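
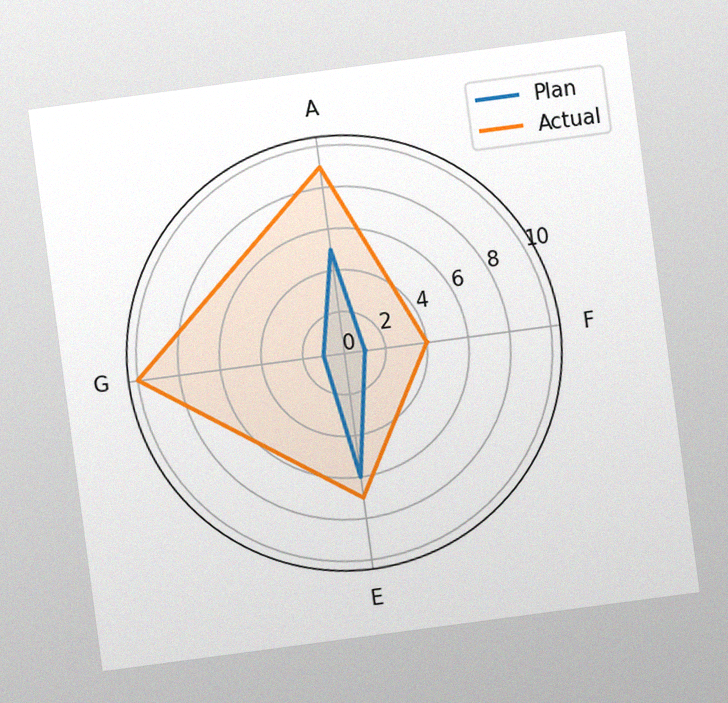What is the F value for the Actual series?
4

The chart is tilted about 8° counter-clockwise, with some photo noise. On the F axis, Actual reaches 4.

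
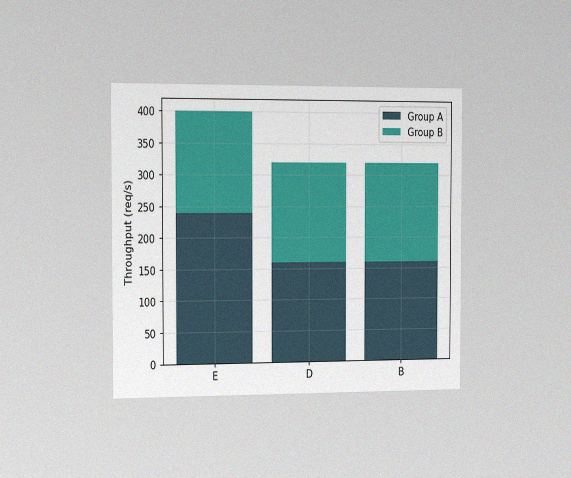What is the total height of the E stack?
400req/s

The chart is viewed slightly from the left, with some photo noise. The E stack's top reaches 400req/s on the y-axis.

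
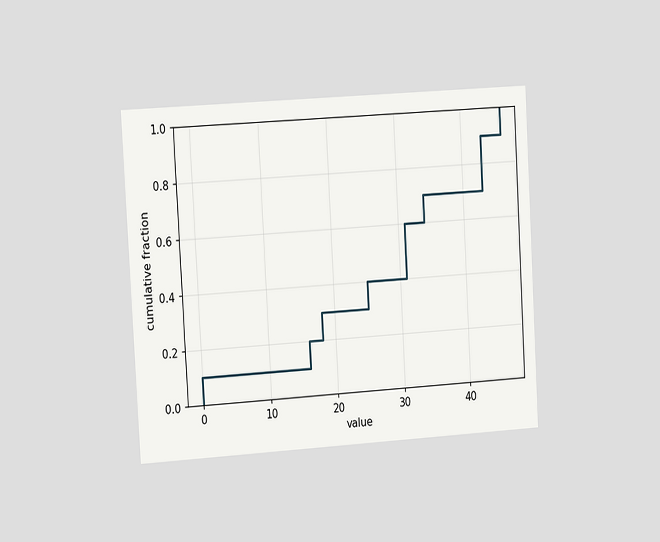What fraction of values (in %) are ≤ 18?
30%

The chart is tilted about 3° counter-clockwise and viewed slightly from the left. At x=18 the ECDF step is at 30%.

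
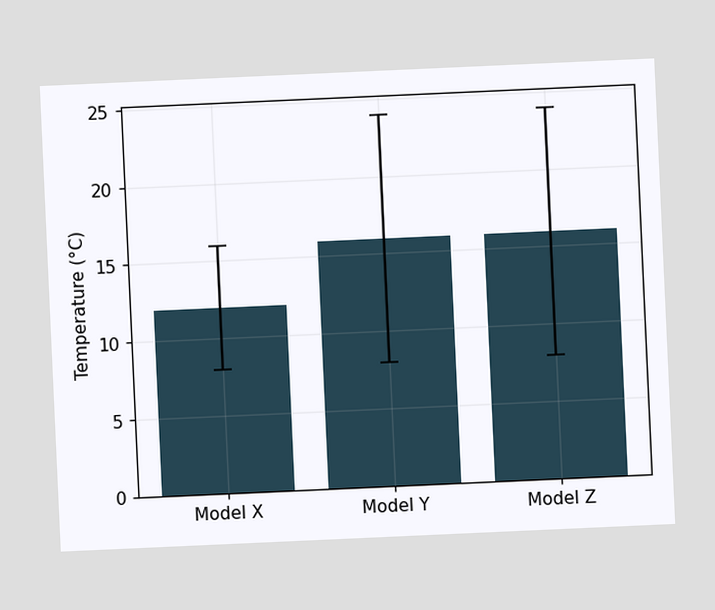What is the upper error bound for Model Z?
24°C

The chart is tilted about 3° counter-clockwise. The Model Z bar's upper whisker reaches 24°C.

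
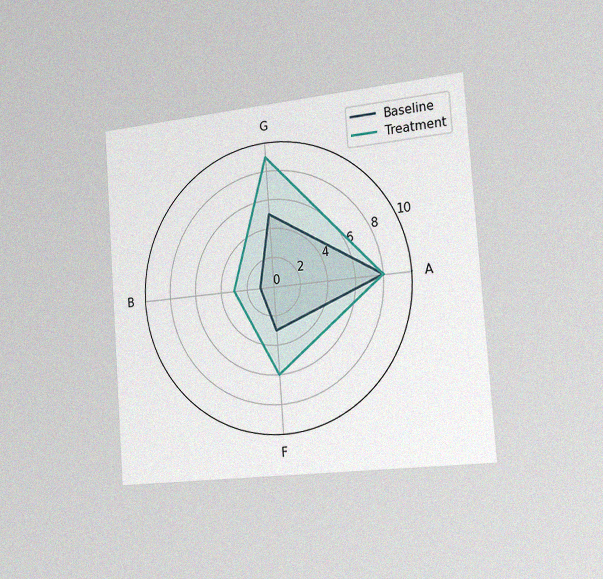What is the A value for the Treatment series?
8

The chart is tilted about 4° counter-clockwise and viewed slightly from the right, with some photo noise. On the A axis, Treatment reaches 8.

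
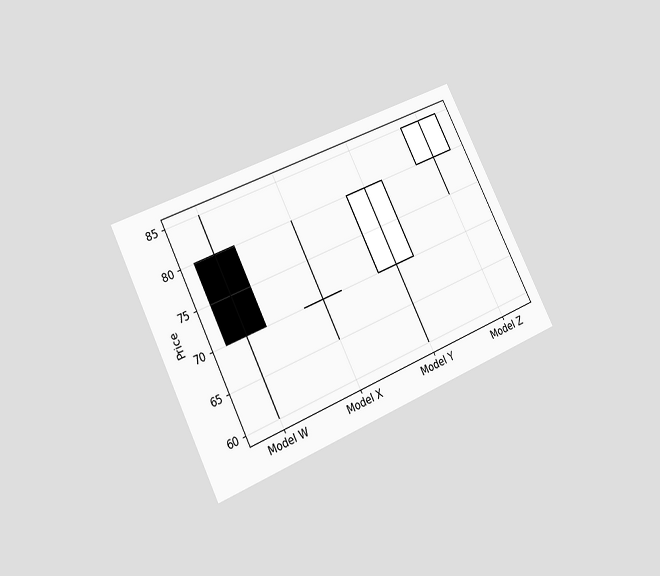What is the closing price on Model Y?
80

The chart is tilted about 26° counter-clockwise and viewed at a slight angle. The Model Y candle closes at 80.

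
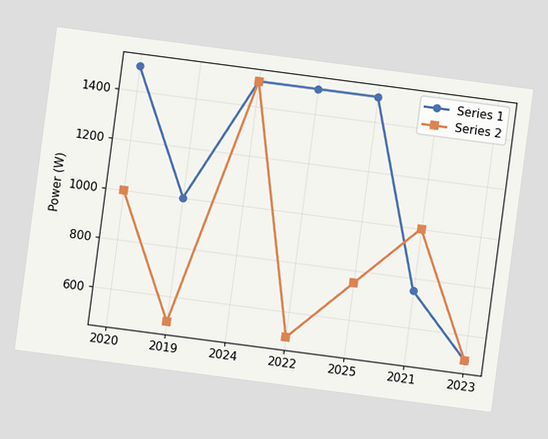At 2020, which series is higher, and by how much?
Series 1, by 500W

The chart is tilted about 7° clockwise. At 2020, Series 1 sits above the other line by 500W.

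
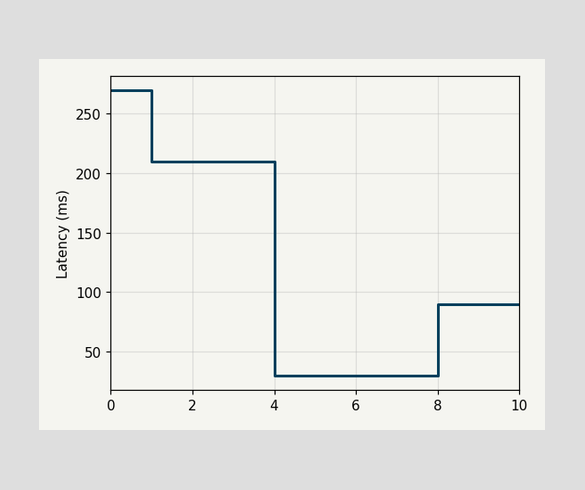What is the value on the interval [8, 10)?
90ms

On [8, 10) the step sits at 90ms.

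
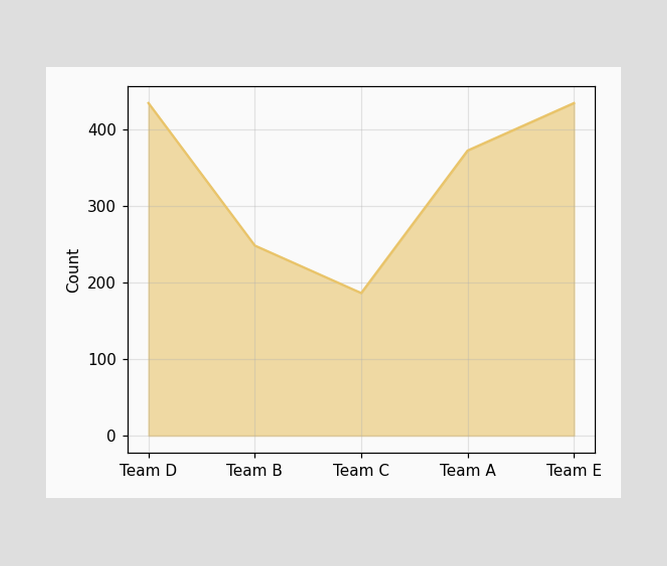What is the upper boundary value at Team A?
372

At Team A the upper boundary is at 372.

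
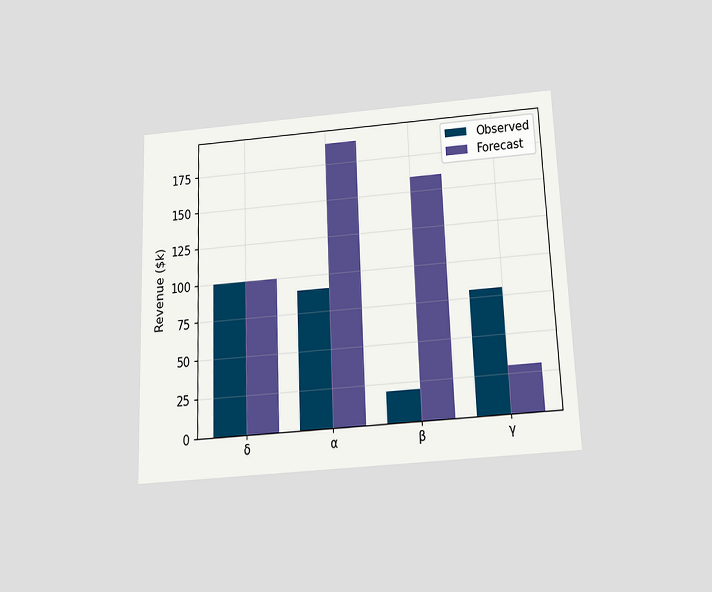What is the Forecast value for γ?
The chart is tilted about 2° counter-clockwise and viewed slightly from below. The Forecast bar at γ reaches $30k on the y-axis.

$30k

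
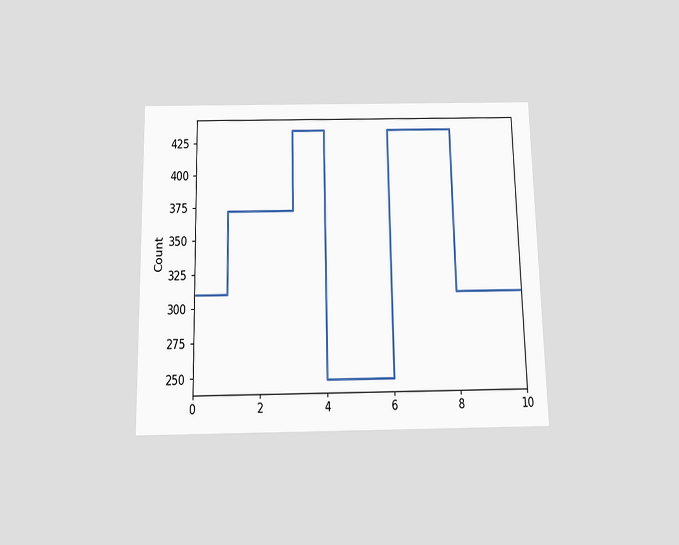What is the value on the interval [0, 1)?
The chart is viewed slightly from below. On [0, 1) the step sits at 310.

310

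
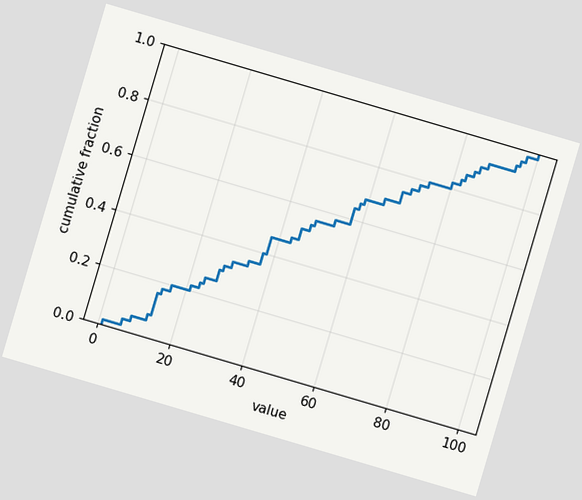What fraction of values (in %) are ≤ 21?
22%

The chart is tilted about 16° clockwise. At x=21 the ECDF step is at 22%.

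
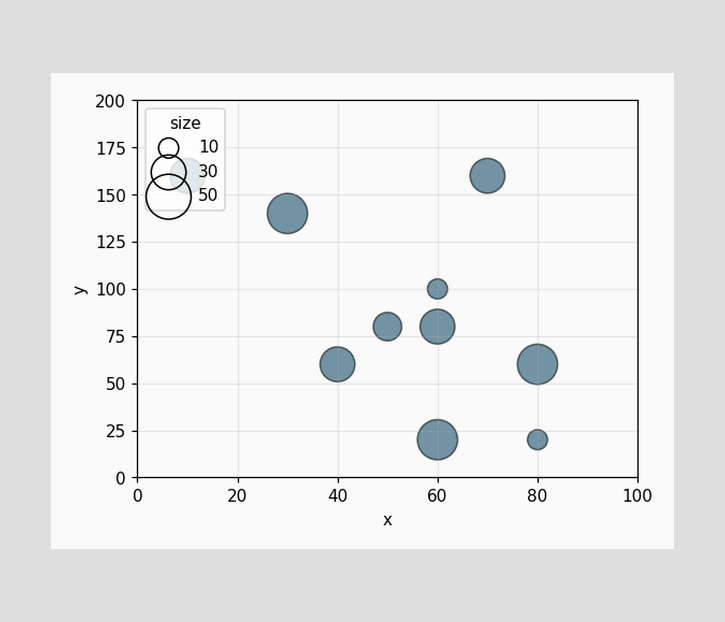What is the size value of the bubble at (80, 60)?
40

Matching the bubble at (80, 60) against the size legend gives 40.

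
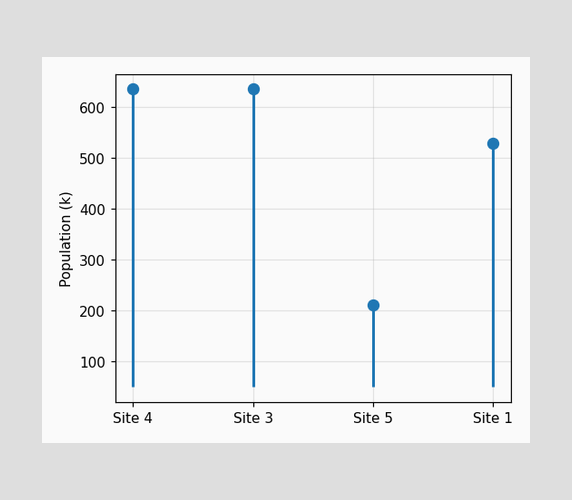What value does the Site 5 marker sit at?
The Site 5 marker sits at 212k.

212k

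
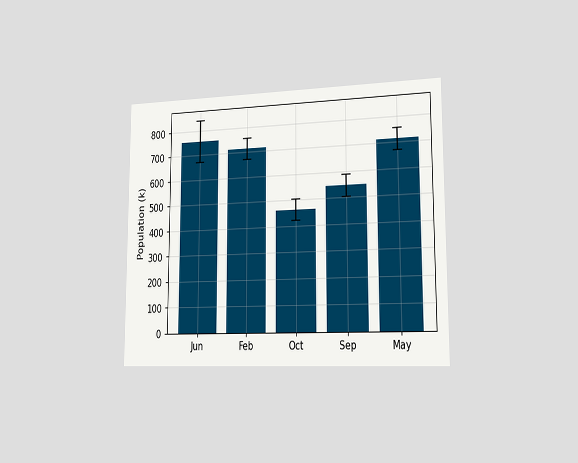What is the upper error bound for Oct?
504k

The chart is viewed slightly from the right. The Oct bar's upper whisker reaches 504k.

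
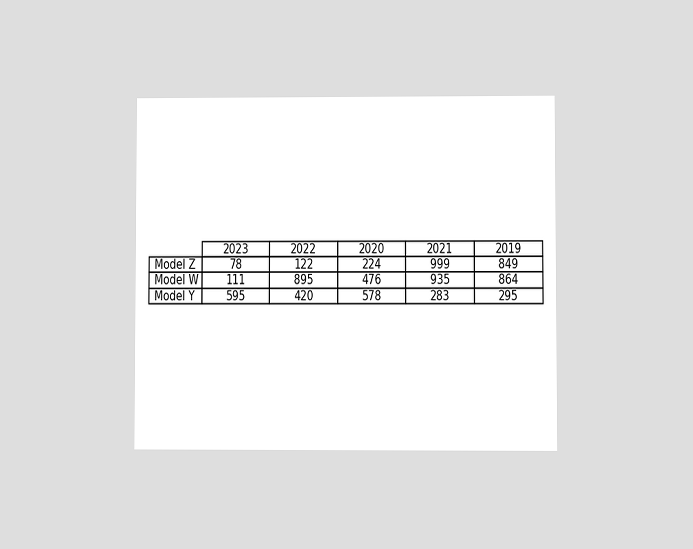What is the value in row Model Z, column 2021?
The chart is viewed at a slight angle. The (Model Z, 2021) cell reads 999.

999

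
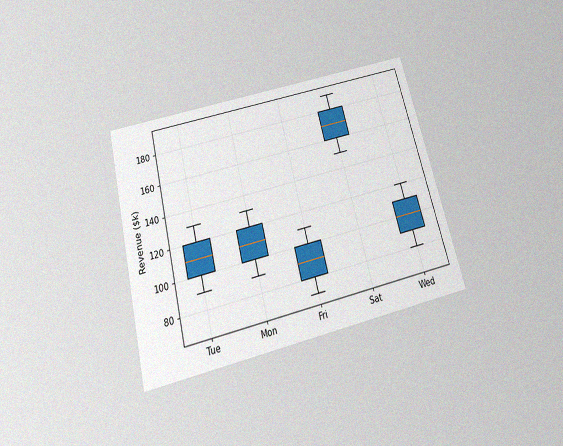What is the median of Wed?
$100k

The chart is tilted about 14° counter-clockwise and viewed slightly from below, with some photo noise. The median line in the Wed box sits at $100k.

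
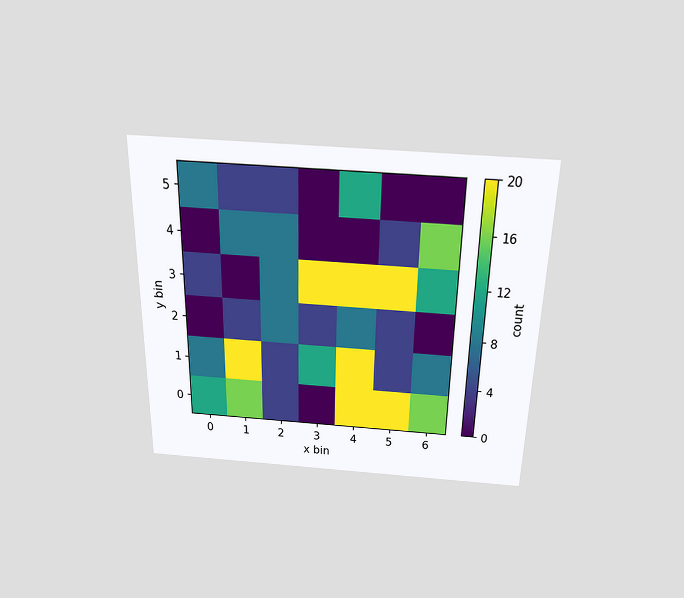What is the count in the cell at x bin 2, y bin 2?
8

The chart is viewed slightly from above. Matching the cell (2, 2) against the colorbar gives 8.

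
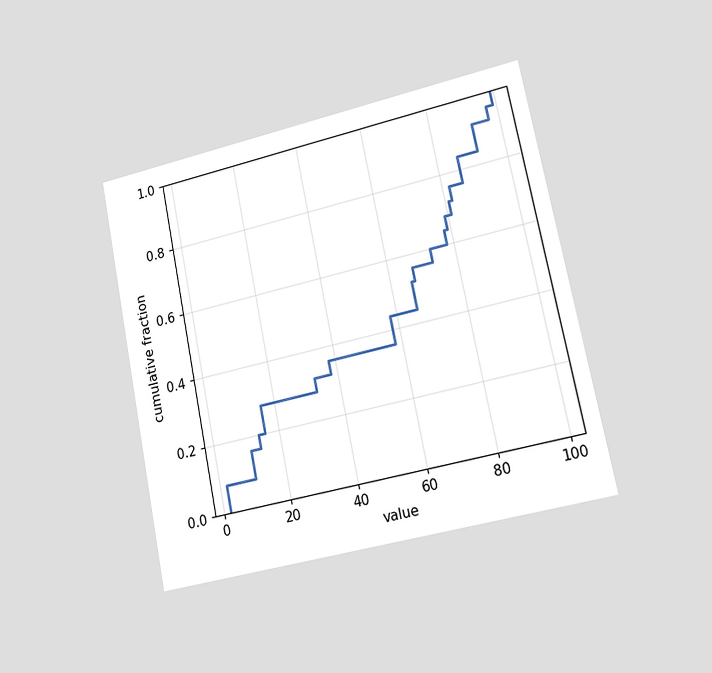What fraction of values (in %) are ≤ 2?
8%

The chart is tilted about 11° counter-clockwise and viewed slightly from the right. At x=2 the ECDF step is at 8%.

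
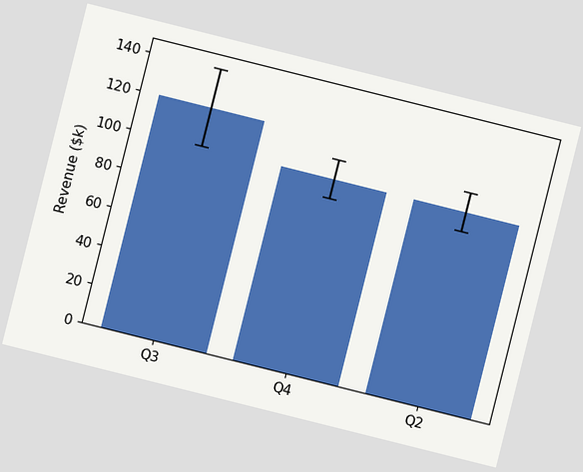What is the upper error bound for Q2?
The chart is tilted about 14° clockwise. The Q2 bar's upper whisker reaches $110k.

$110k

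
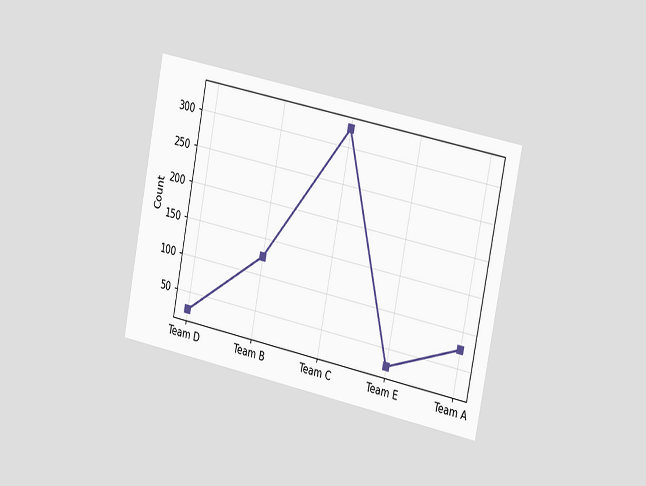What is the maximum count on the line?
The chart is tilted about 11° clockwise and viewed slightly from the right. The highest point is at Team C, and reading across to the y-axis gives 325.

325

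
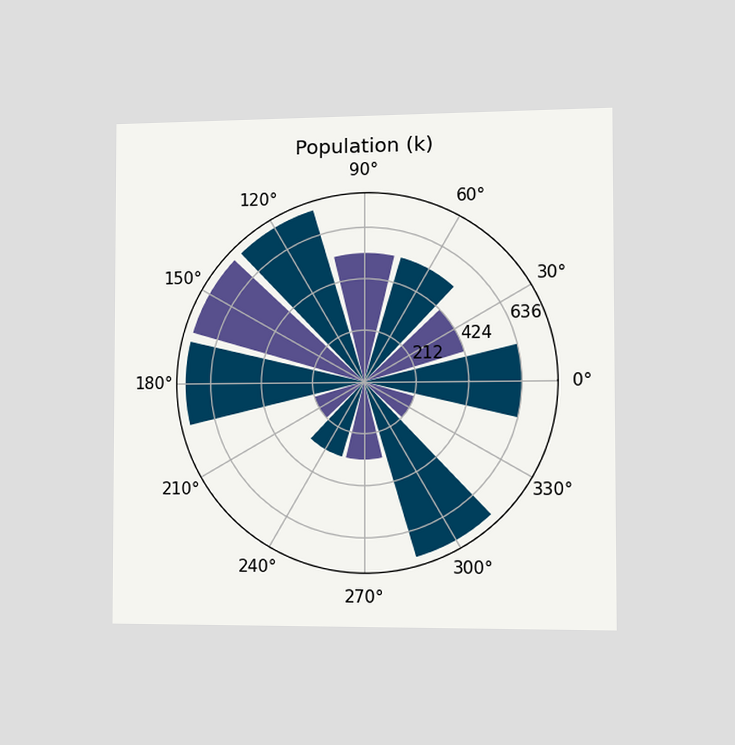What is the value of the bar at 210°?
212k

The chart is viewed slightly from the right. The bar at 210° reaches 212k on the radial axis.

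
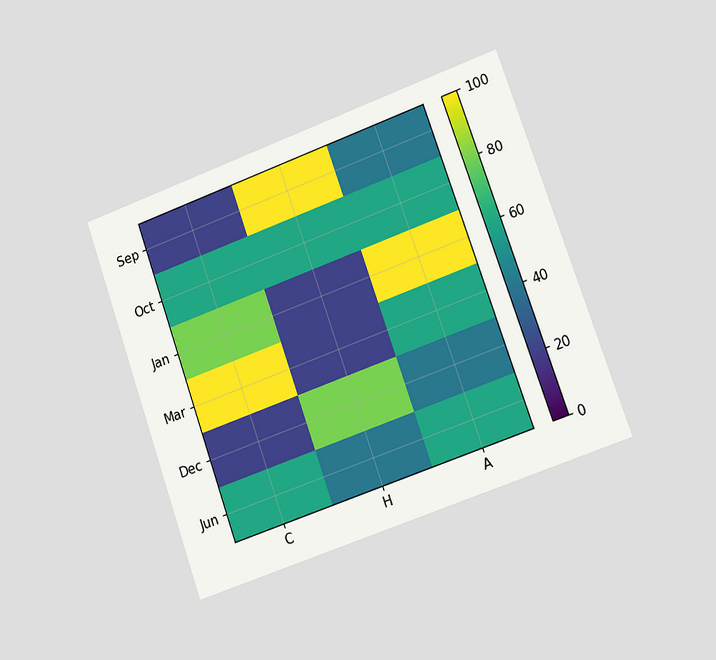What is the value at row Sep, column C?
20

The chart is tilted about 20° counter-clockwise and viewed slightly from the right. Matching cell (Sep, C) against the colorbar gives 20.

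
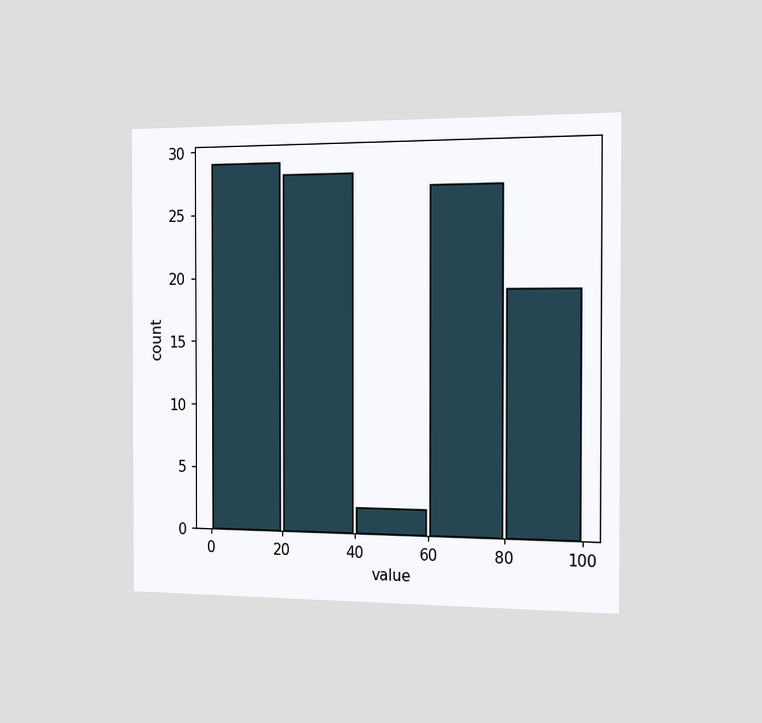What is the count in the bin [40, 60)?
The chart is viewed slightly from the right. The [40, 60) bin has height 2.

2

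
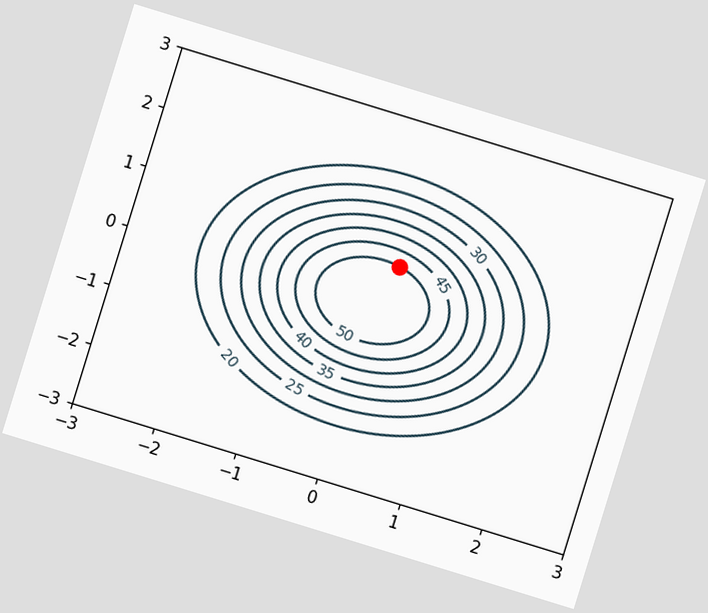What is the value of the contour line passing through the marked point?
The chart is tilted about 17° clockwise. The marked point sits on the contour labelled 50.

50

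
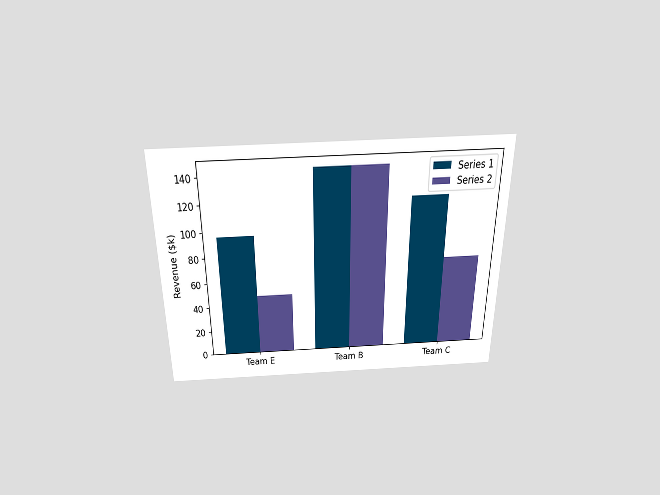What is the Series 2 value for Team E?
The chart is viewed slightly from above. The Series 2 bar at Team E reaches $48k on the y-axis.

$48k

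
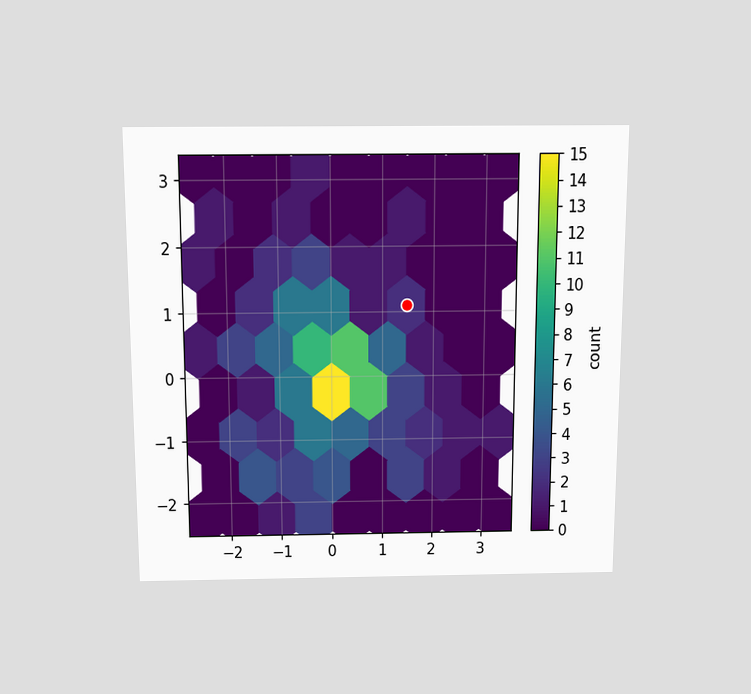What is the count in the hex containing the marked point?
2

The chart is viewed slightly from above. The marked hex reads 2 on the colorbar.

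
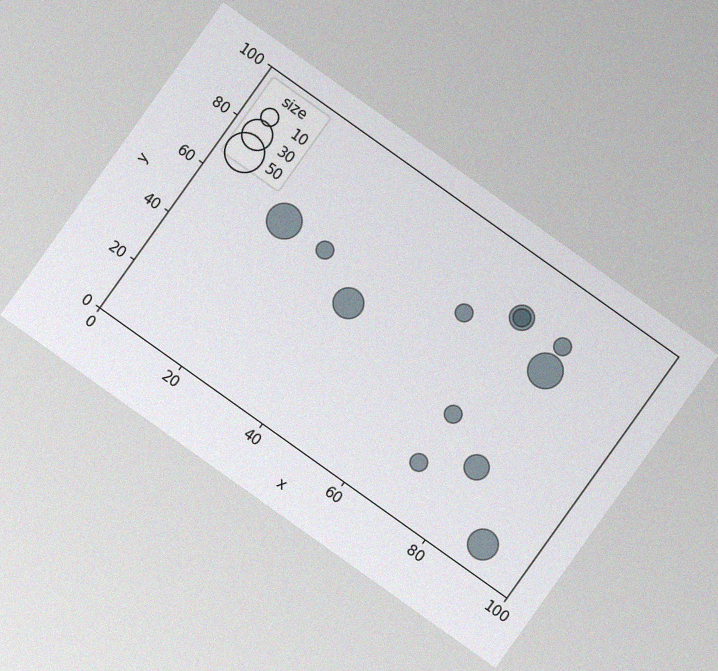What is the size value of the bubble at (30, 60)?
10

The chart is tilted about 35° clockwise, with some photo noise. Matching the bubble at (30, 60) against the size legend gives 10.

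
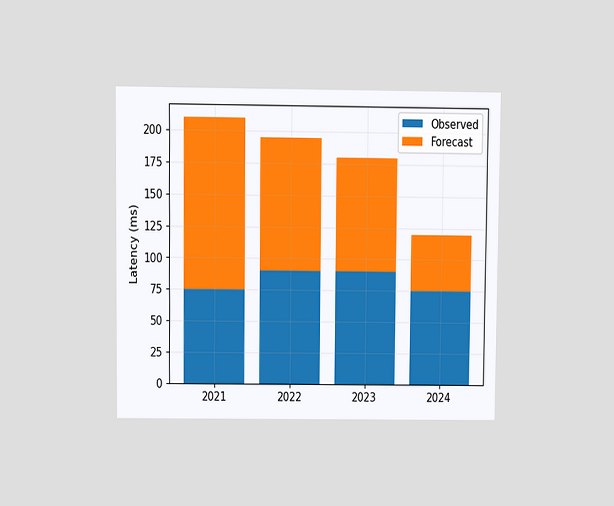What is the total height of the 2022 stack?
The chart is viewed at a slight angle. The 2022 stack's top reaches 195ms on the y-axis.

195ms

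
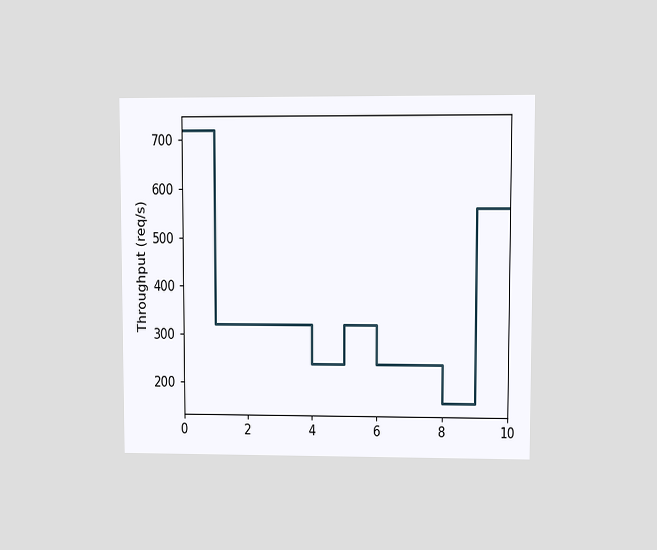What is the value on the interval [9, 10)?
The chart is viewed at a slight angle. On [9, 10) the step sits at 560req/s.

560req/s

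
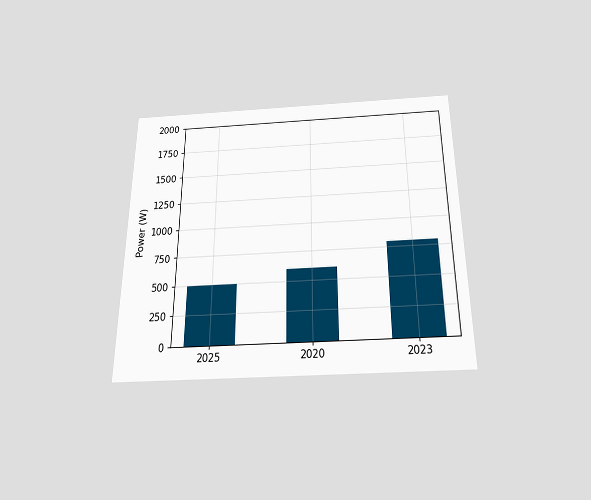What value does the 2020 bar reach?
600W

The chart is viewed slightly from below. Reading along the chart's y-axis, the 2020 bar reaches 600W.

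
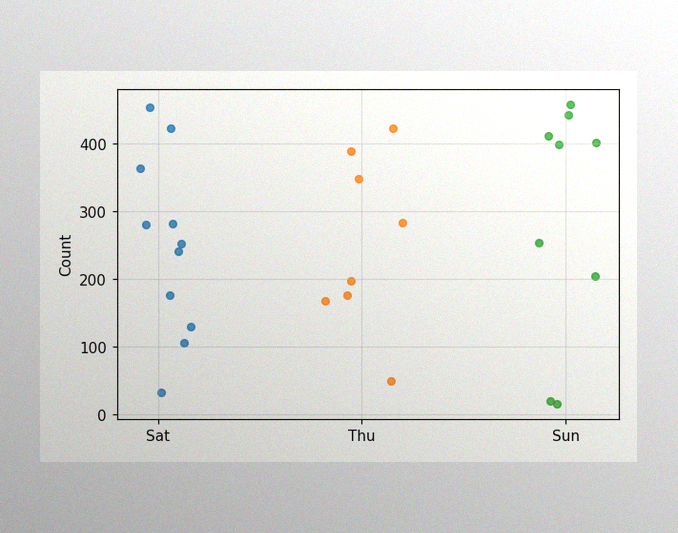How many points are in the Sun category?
The image has some photo noise and uneven lighting. Counting the markers in the Sun column gives 9.

9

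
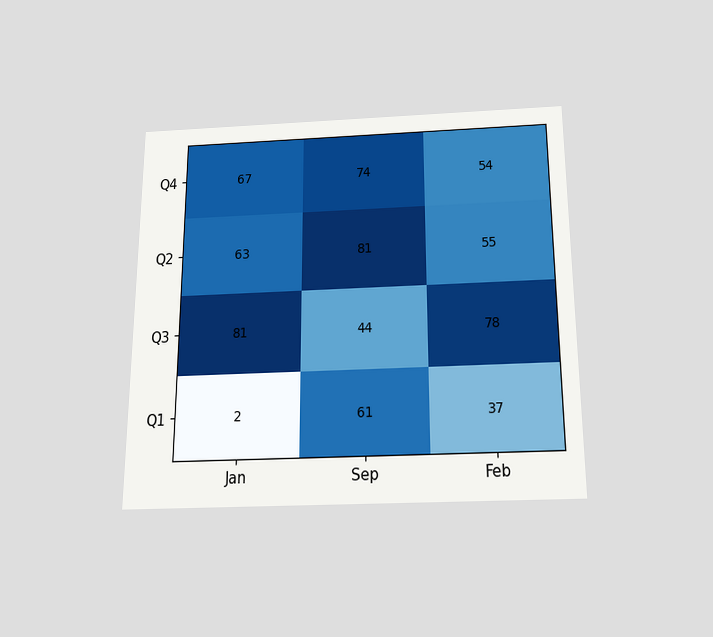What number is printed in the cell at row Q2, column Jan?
The chart is viewed slightly from below. The (Q2, Jan) cell reads 63.

63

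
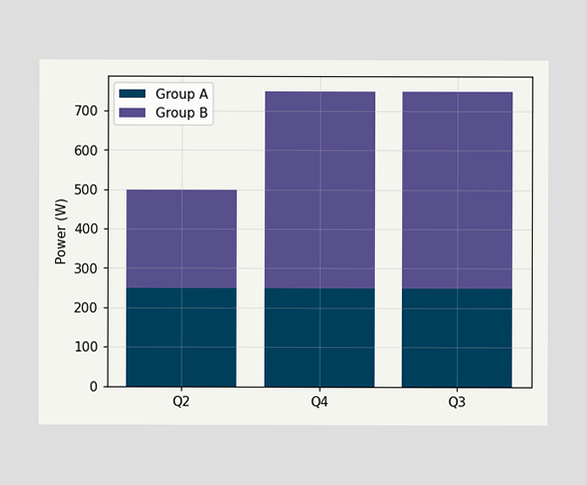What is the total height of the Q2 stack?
The Q2 stack's top reaches 500W on the y-axis.

500W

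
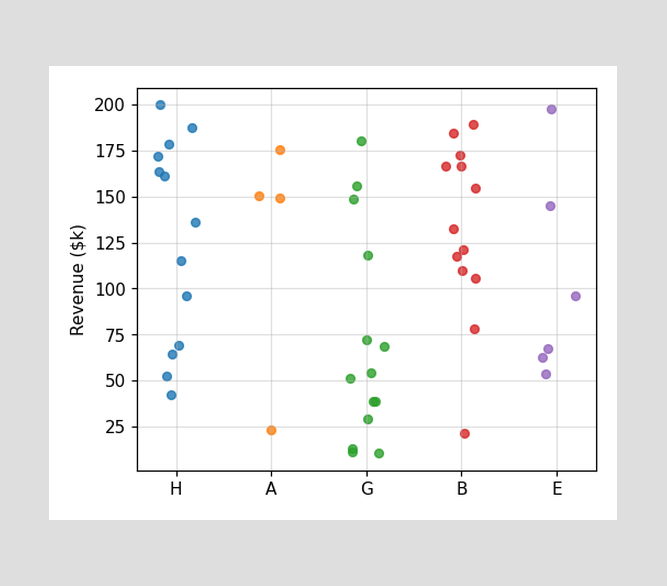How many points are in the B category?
Counting the markers in the B column gives 13.

13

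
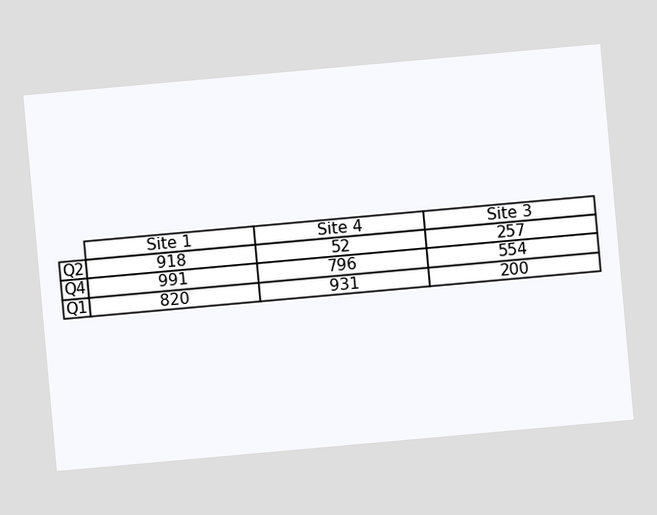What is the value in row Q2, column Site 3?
The chart is tilted about 5° counter-clockwise. The (Q2, Site 3) cell reads 257.

257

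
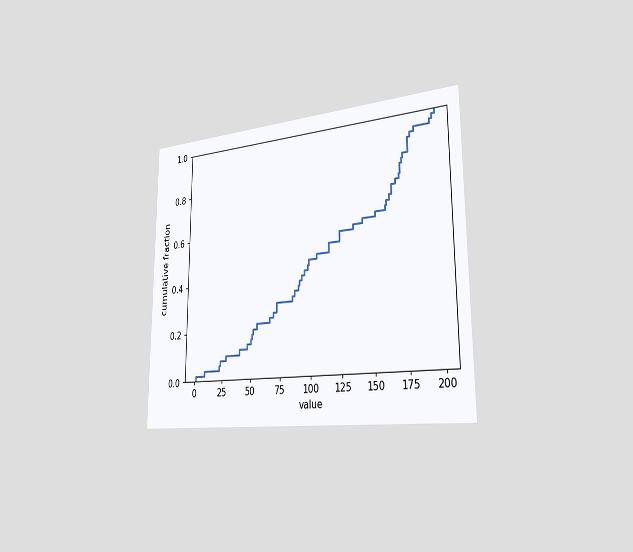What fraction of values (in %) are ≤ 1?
The chart is viewed slightly from the right. At x=1 the ECDF step is at 2%.

2%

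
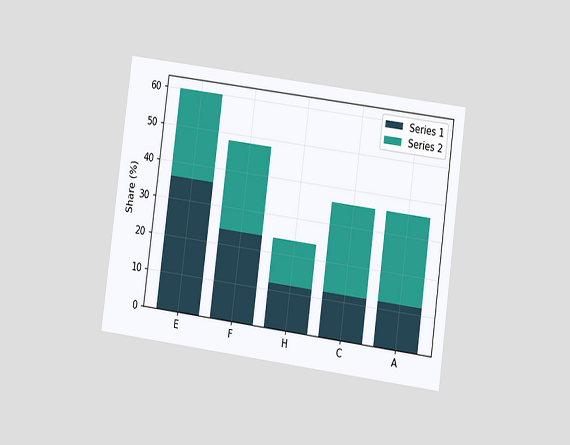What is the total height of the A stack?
The chart is tilted about 8° clockwise and viewed at a slight angle. The A stack's top reaches 36% on the y-axis.

36%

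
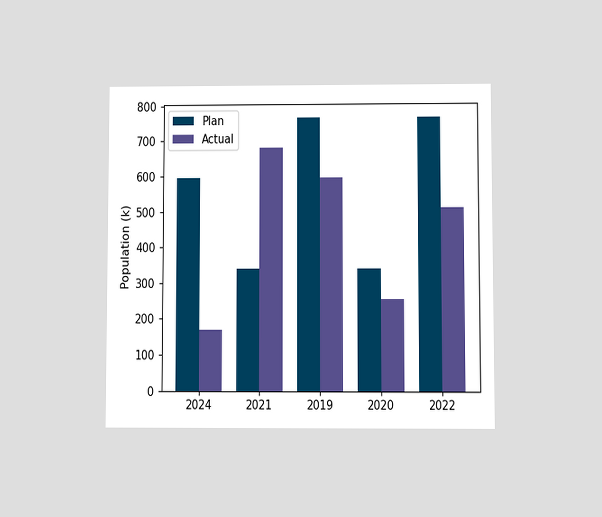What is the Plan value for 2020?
The chart is viewed at a slight angle. The Plan bar at 2020 reaches 340k on the y-axis.

340k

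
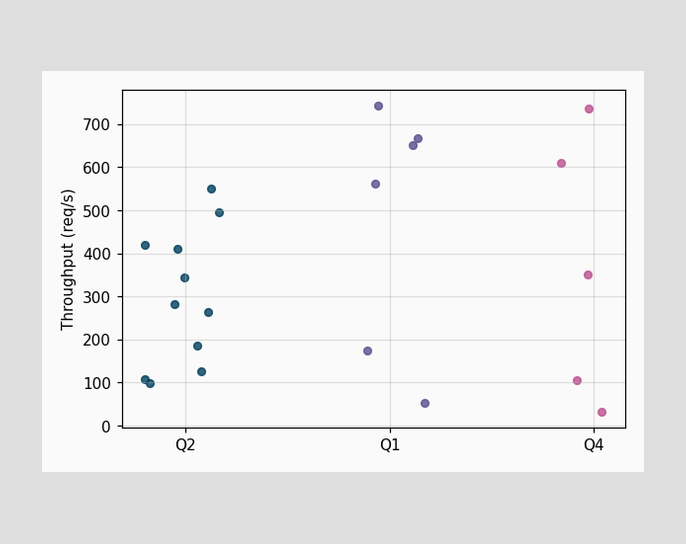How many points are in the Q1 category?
6

Counting the markers in the Q1 column gives 6.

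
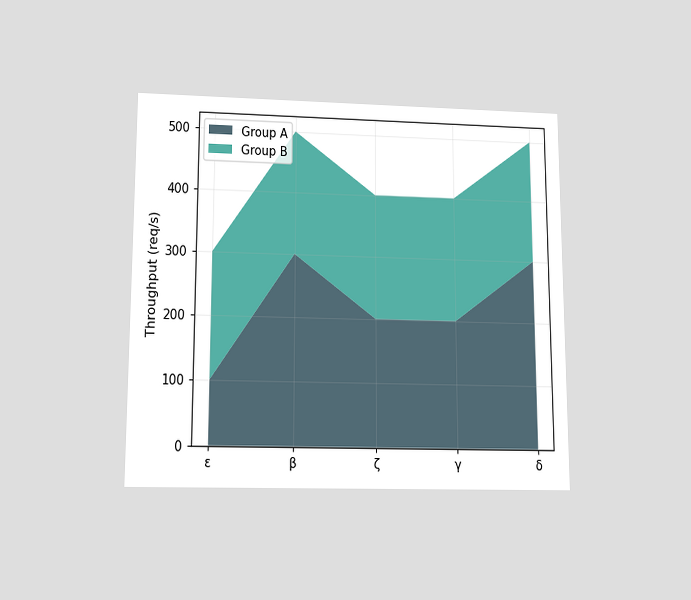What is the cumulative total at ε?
The chart is viewed slightly from below. The stacked total at ε reaches 300req/s.

300req/s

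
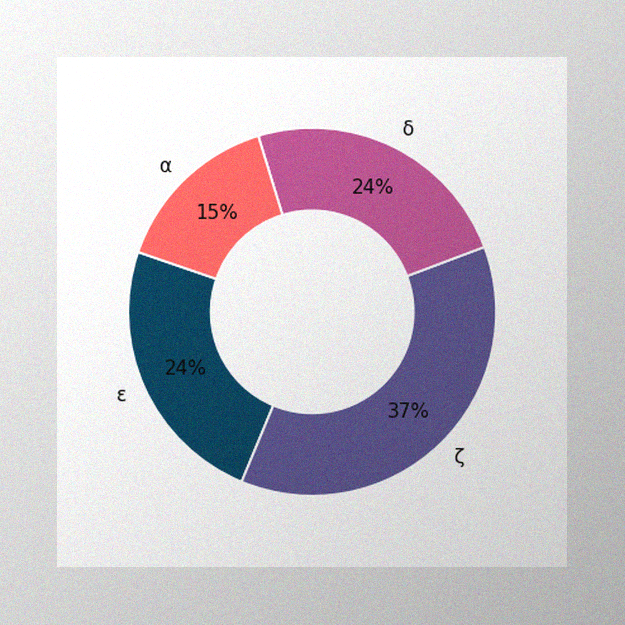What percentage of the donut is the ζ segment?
The image has some photo noise and uneven lighting. The ζ segment takes up 37% of the ring.

37%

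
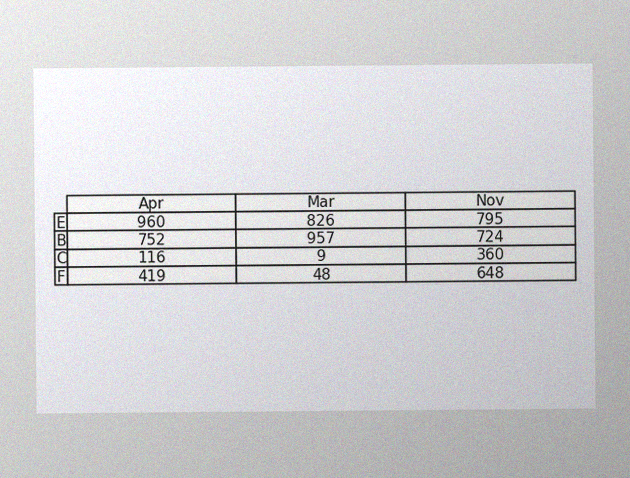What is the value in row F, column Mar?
48

The image has some photo noise and uneven lighting. The (F, Mar) cell reads 48.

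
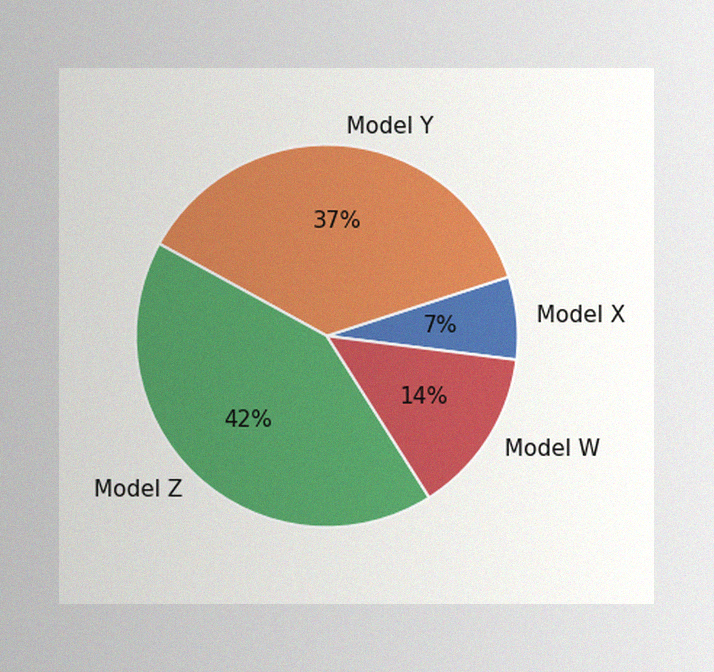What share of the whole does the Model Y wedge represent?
The image has some photo noise and uneven lighting. The Model Y slice takes up 37% of the pie.

37%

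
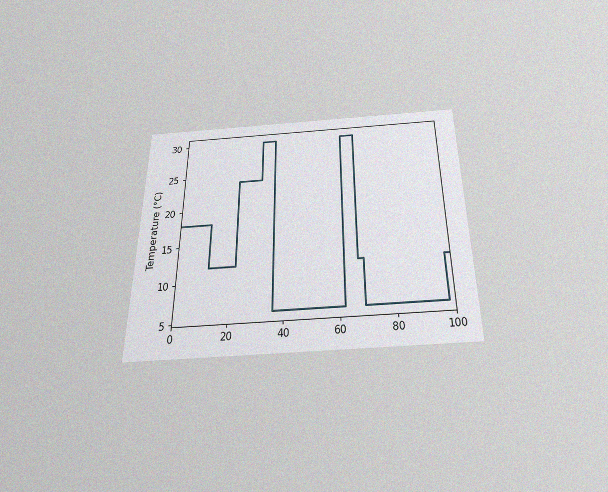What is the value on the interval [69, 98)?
The chart is viewed slightly from below, with some photo noise. On [69, 98) the step sits at 6°C.

6°C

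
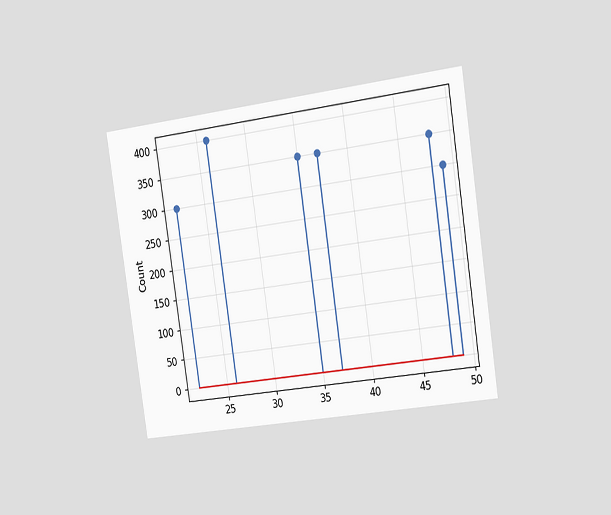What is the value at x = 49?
The chart is tilted about 8° counter-clockwise and viewed slightly from the right. The stem at x=49 reaches 300.

300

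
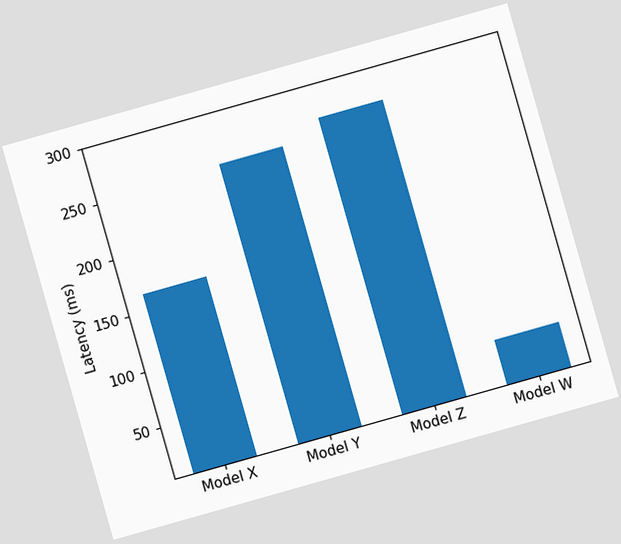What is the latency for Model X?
165ms

The chart is tilted about 16° counter-clockwise. Reading along the chart's y-axis, the Model X bar reaches 165ms.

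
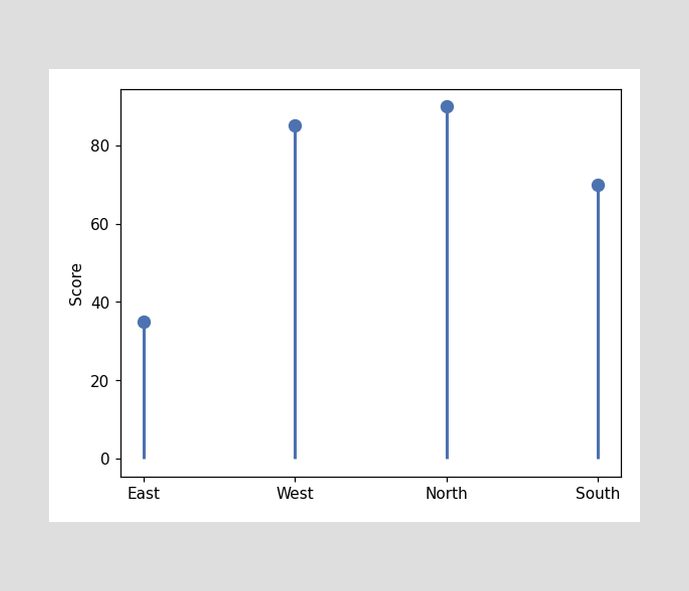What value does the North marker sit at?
90

The North marker sits at 90.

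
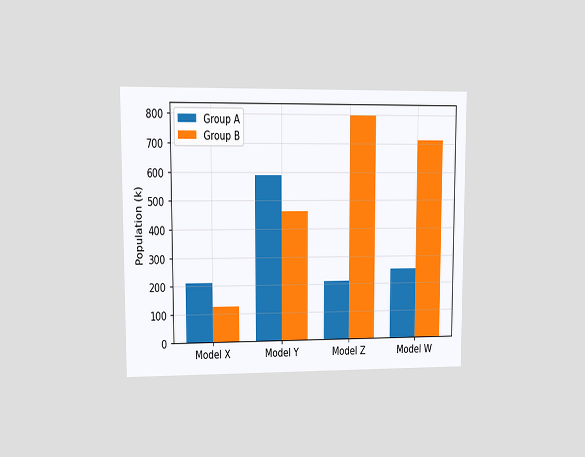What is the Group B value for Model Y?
462k

The chart is viewed at a slight angle. The Group B bar at Model Y reaches 462k on the y-axis.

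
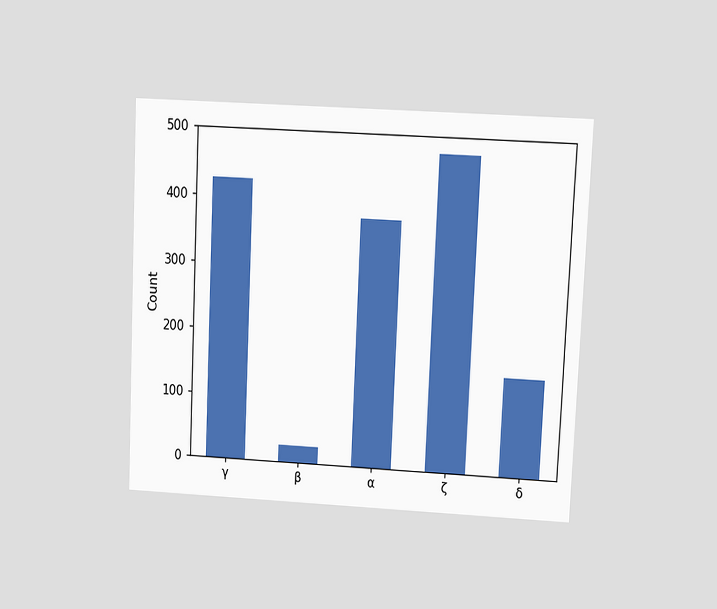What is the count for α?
375

The chart is tilted about 3° clockwise and viewed at a slight angle. Reading along the chart's y-axis, the α bar reaches 375.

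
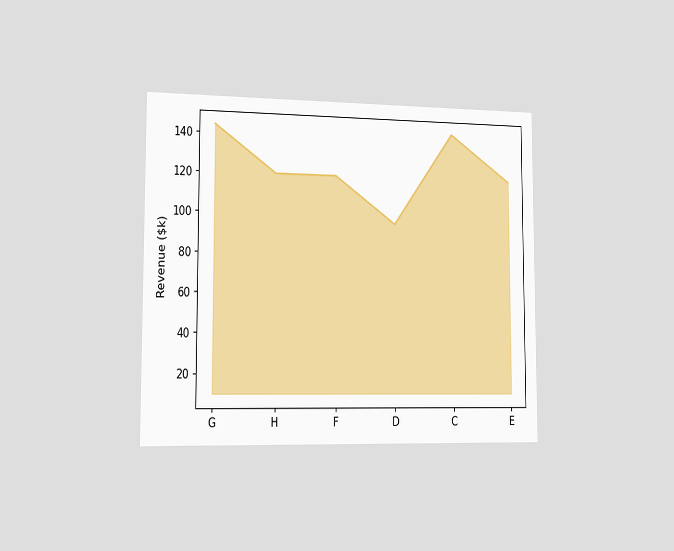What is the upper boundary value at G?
$144k

The chart is viewed slightly from the left. At G the upper boundary is at $144k.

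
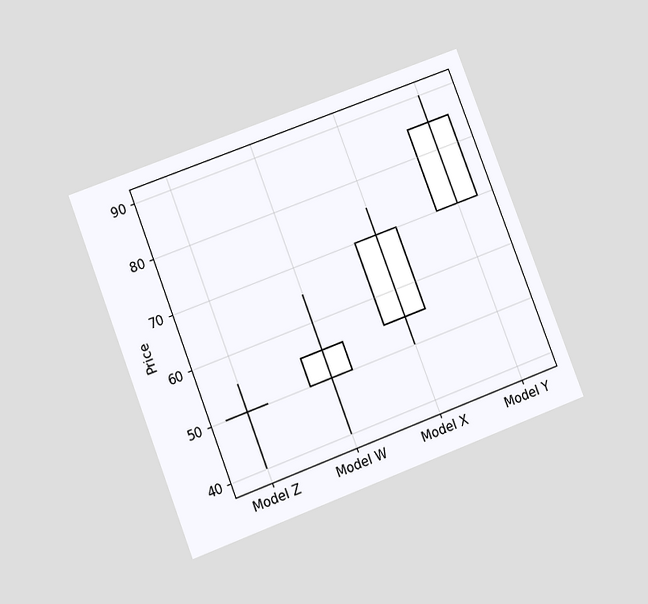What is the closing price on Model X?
The chart is tilted about 21° counter-clockwise and viewed at a slight angle. The Model X candle closes at 70.

70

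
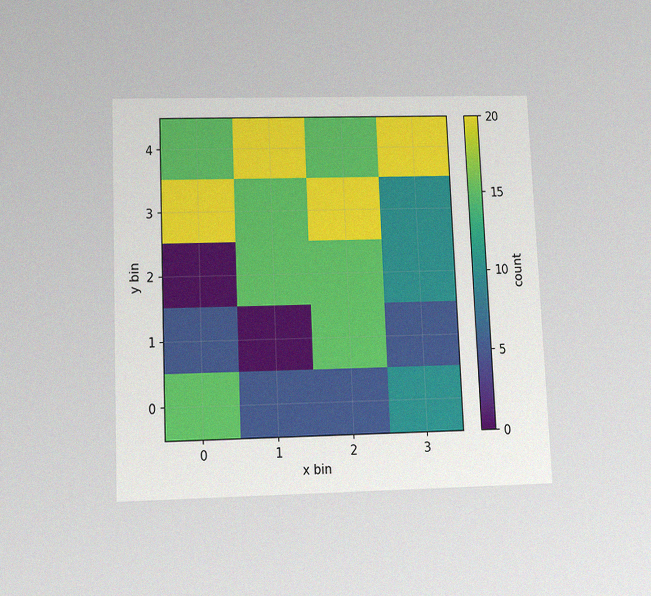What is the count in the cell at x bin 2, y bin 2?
15

The chart is tilted about 2° counter-clockwise and viewed slightly from below, with some photo noise. Matching the cell (2, 2) against the colorbar gives 15.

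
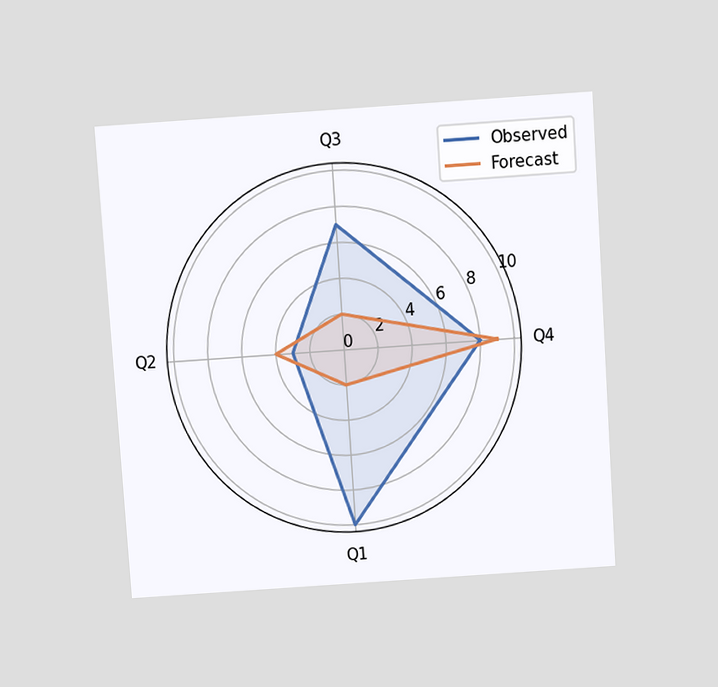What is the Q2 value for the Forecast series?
The chart is tilted about 4° counter-clockwise and viewed slightly from above. On the Q2 axis, Forecast reaches 4.

4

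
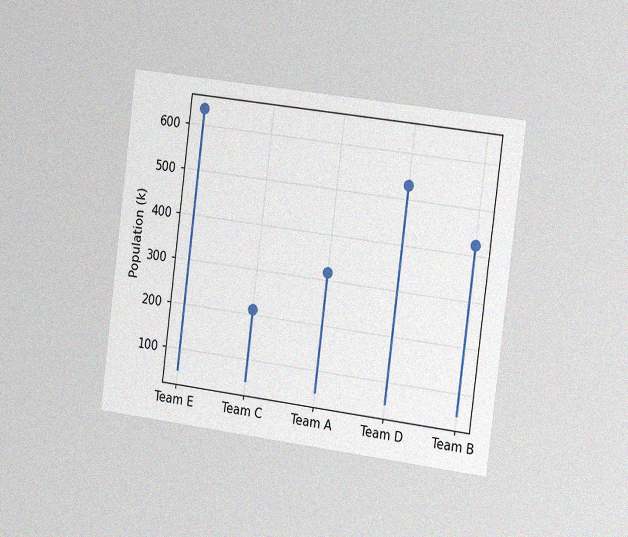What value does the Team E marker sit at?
The chart is tilted about 7° clockwise and viewed slightly from the right, with some photo noise. The Team E marker sits at 636k.

636k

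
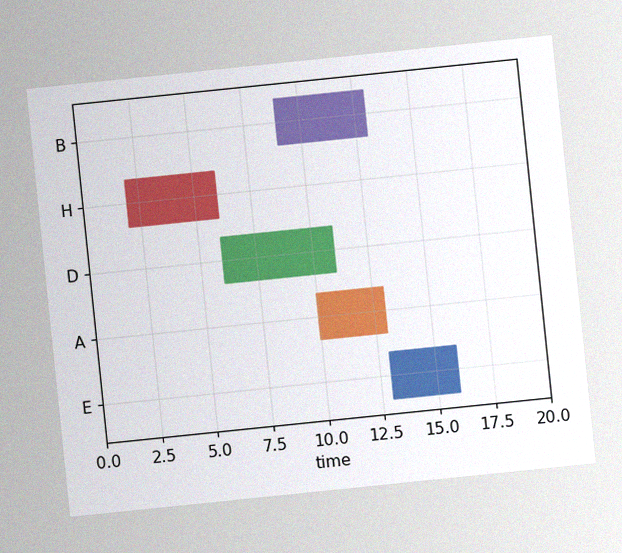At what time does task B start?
The chart is tilted about 6° counter-clockwise, with some photo noise. The B bar begins at t=9.

9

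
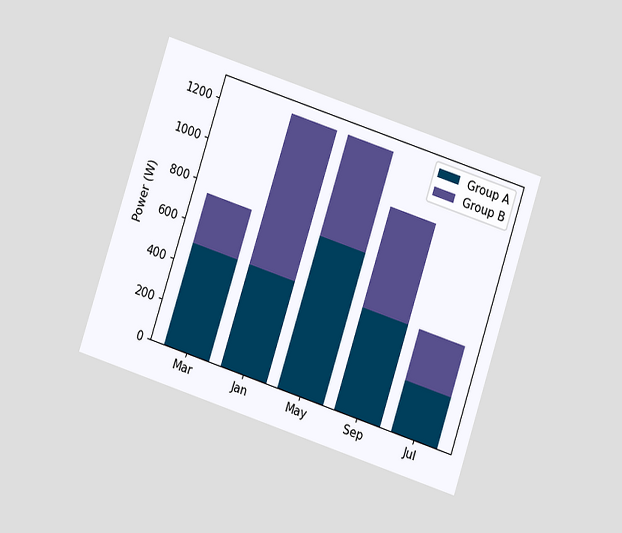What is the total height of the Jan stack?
The chart is tilted about 18° clockwise and viewed at a slight angle. The Jan stack's top reaches 1250W on the y-axis.

1250W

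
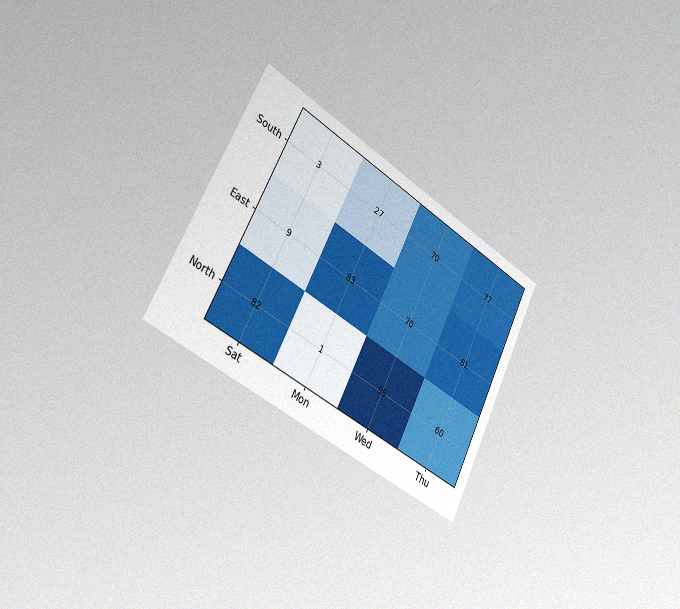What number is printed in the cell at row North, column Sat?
The chart is tilted about 27° clockwise and viewed slightly from the left, with some photo noise. The (North, Sat) cell reads 82.

82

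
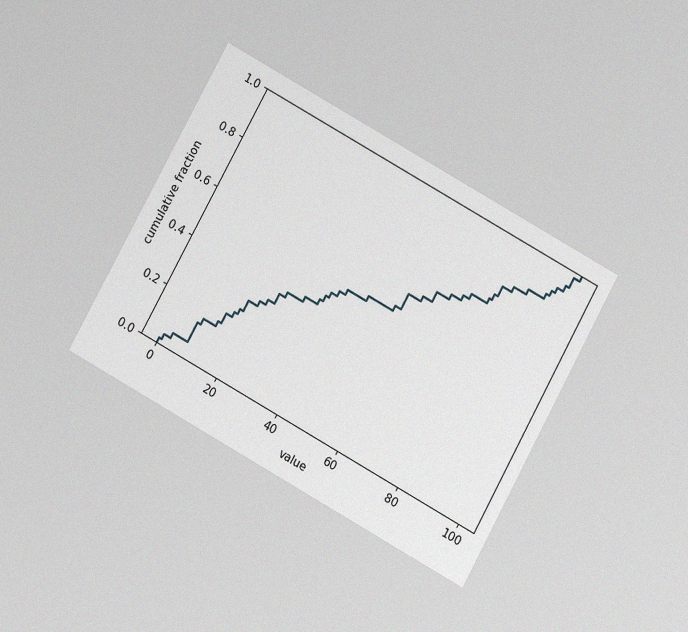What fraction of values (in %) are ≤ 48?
The chart is tilted about 29° clockwise and viewed slightly from below, with some photo noise. At x=48 the ECDF step is at 54%.

54%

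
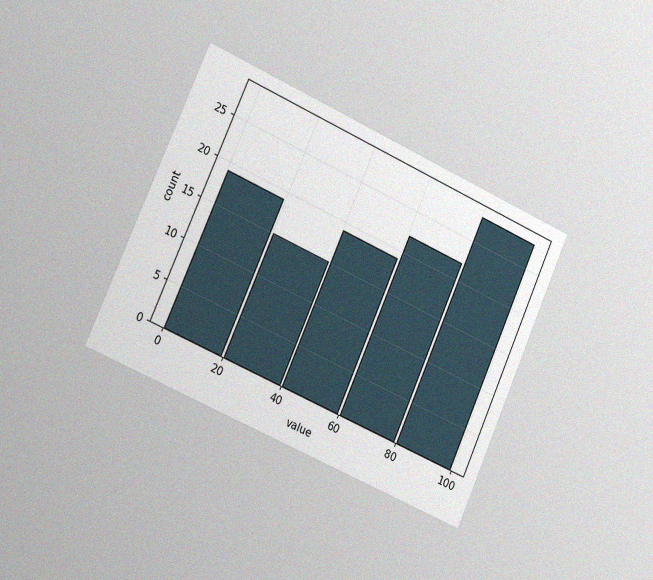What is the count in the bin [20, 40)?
The chart is tilted about 24° clockwise and viewed slightly from the left, with some photo noise. The [20, 40) bin has height 15.

15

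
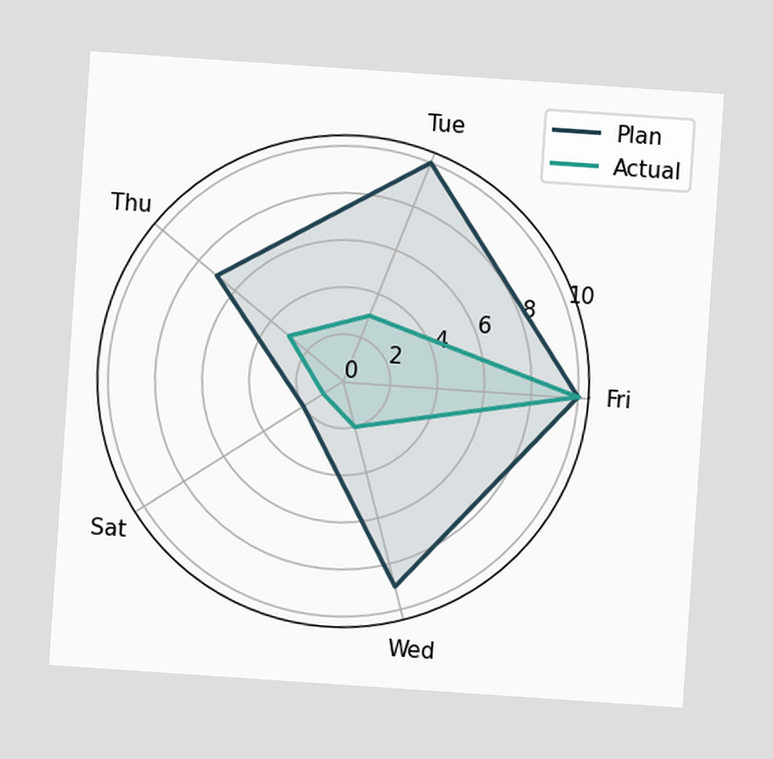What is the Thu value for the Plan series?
7

The chart is tilted about 4° clockwise. On the Thu axis, Plan reaches 7.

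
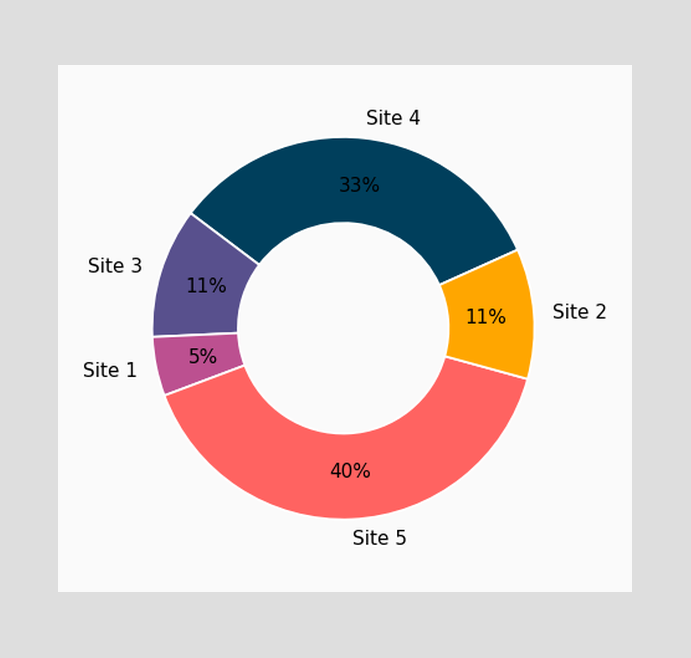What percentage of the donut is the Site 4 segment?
33%

The Site 4 segment takes up 33% of the ring.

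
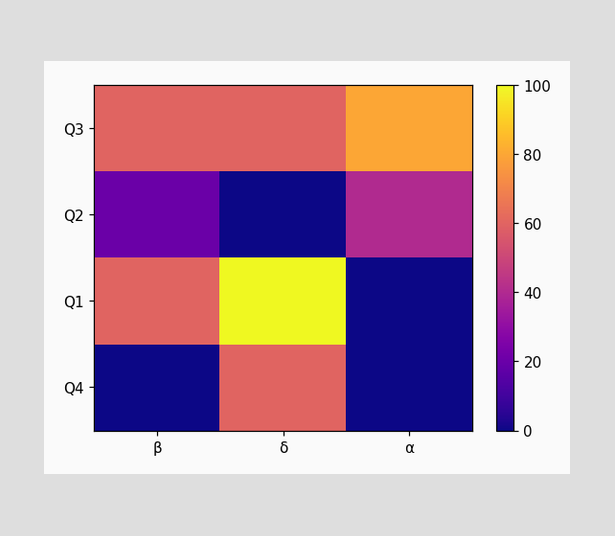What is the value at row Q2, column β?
20

Matching cell (Q2, β) against the colorbar gives 20.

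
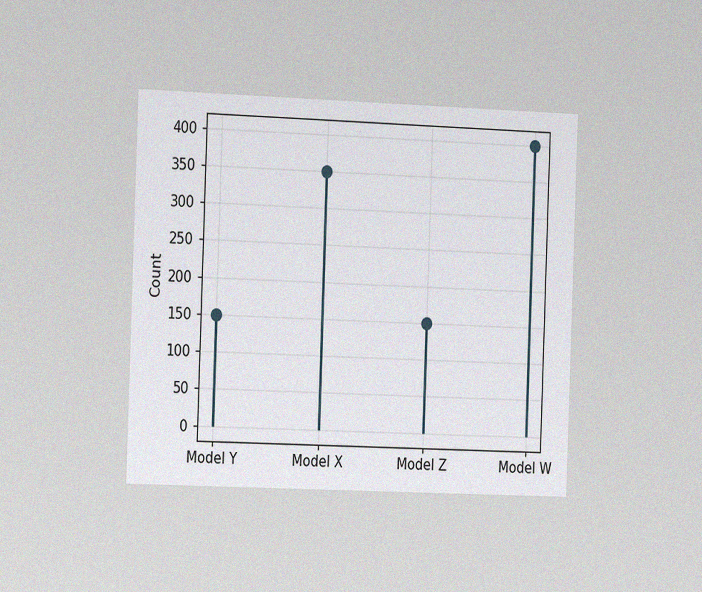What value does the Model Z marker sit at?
The chart is tilted about 2° clockwise and viewed slightly from the left, with some photo noise. The Model Z marker sits at 150.

150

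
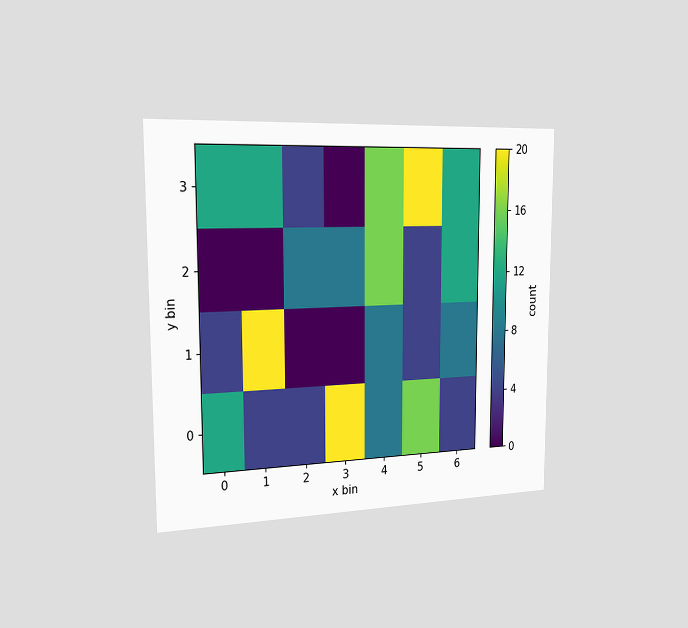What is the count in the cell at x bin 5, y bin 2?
4

The chart is viewed slightly from the left. Matching the cell (5, 2) against the colorbar gives 4.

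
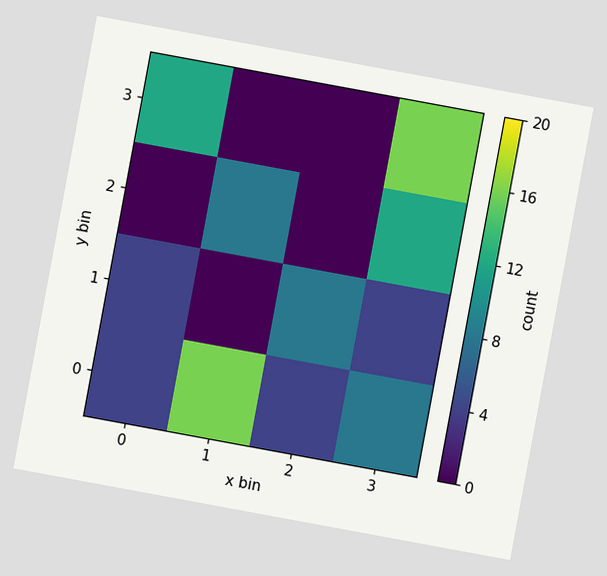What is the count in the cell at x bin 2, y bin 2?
0

The chart is tilted about 10° clockwise. Matching the cell (2, 2) against the colorbar gives 0.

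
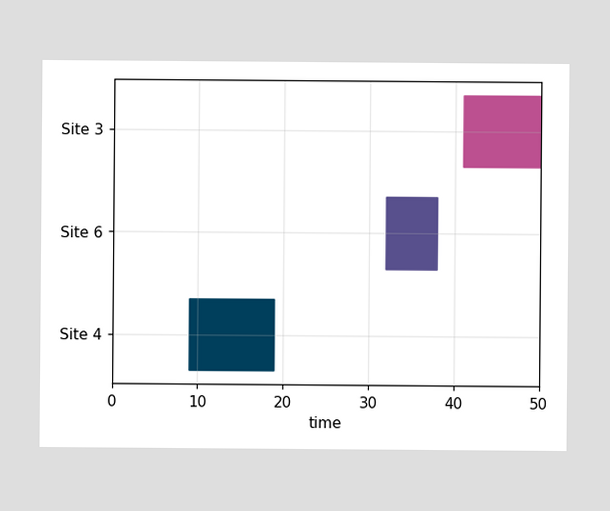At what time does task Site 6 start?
The Site 6 bar begins at t=32.

32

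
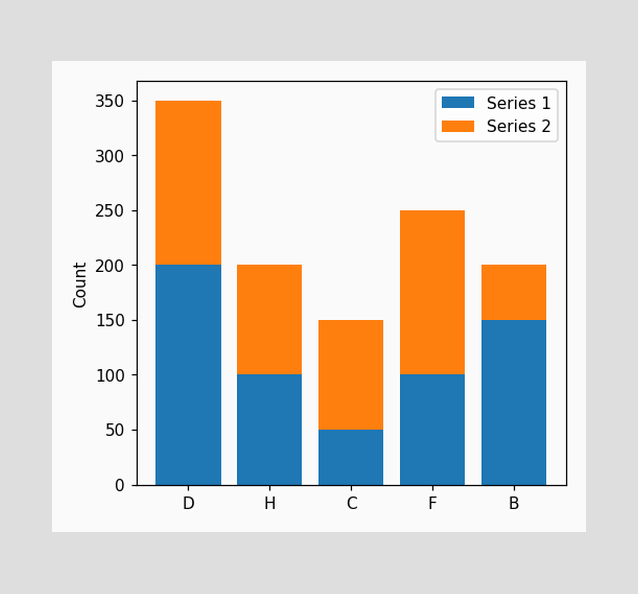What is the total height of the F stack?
The F stack's top reaches 250 on the y-axis.

250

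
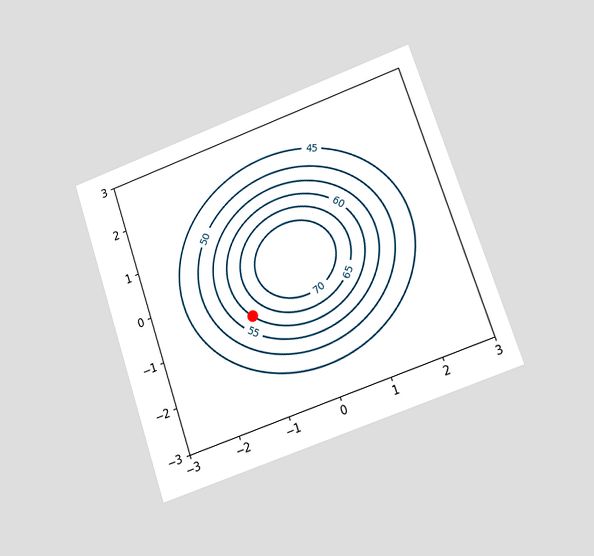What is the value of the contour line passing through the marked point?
The chart is tilted about 19° counter-clockwise and viewed at a slight angle. The marked point sits on the contour labelled 60.

60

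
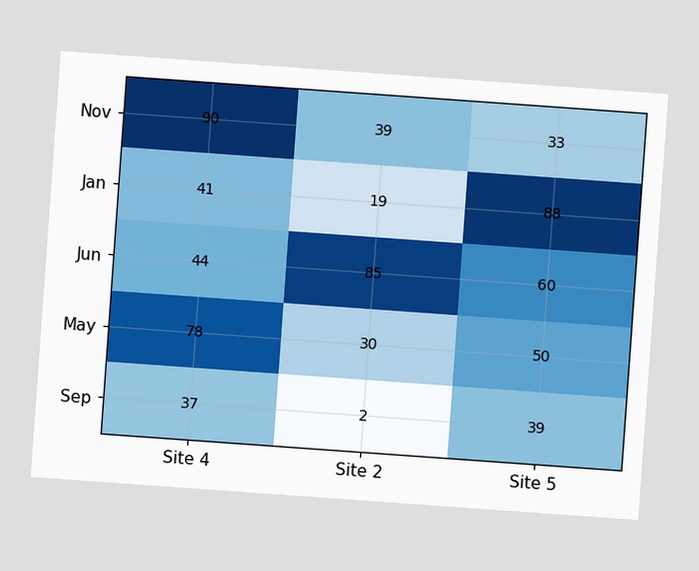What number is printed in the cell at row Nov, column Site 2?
39

The chart is tilted about 4° clockwise. The (Nov, Site 2) cell reads 39.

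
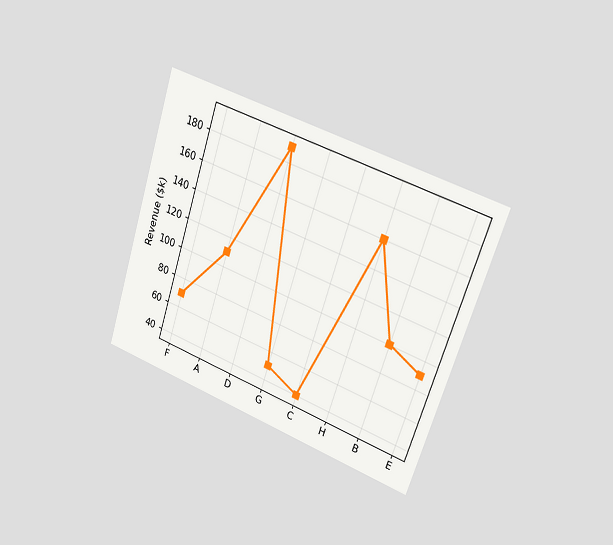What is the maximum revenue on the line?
The chart is tilted about 18° clockwise and viewed slightly from the right. The highest point is at D, and reading across to the y-axis gives $190k.

$190k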